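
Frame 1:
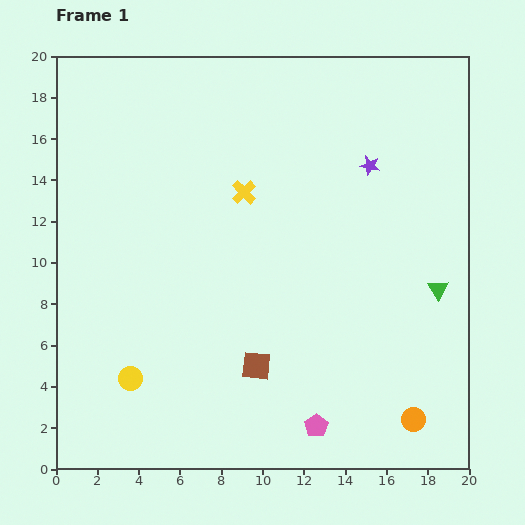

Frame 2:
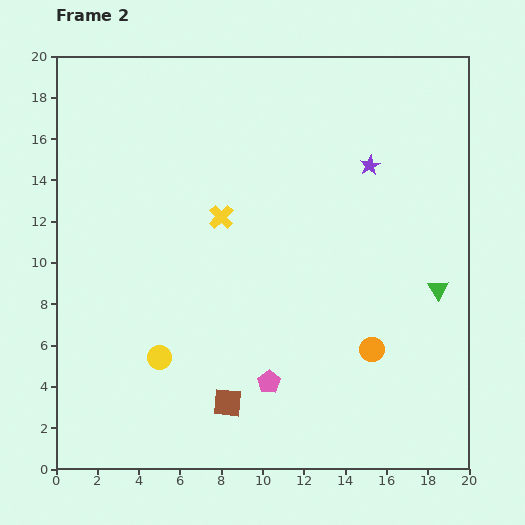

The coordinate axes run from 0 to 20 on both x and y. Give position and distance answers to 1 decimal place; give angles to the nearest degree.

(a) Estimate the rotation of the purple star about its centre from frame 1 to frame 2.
31° clockwise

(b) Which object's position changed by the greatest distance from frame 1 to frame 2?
the orange circle

(moved 3.9; next 3.1)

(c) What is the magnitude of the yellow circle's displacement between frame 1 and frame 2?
1.7

The yellow circle moved from (3.6, 4.4) to (5.0, 5.4), a distance of √(1.4² + 1.0²) ≈ 1.7.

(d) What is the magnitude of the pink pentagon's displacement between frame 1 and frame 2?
3.1

The pink pentagon moved from (12.6, 2.1) to (10.3, 4.2), a distance of √(2.3² + 2.1²) ≈ 3.1.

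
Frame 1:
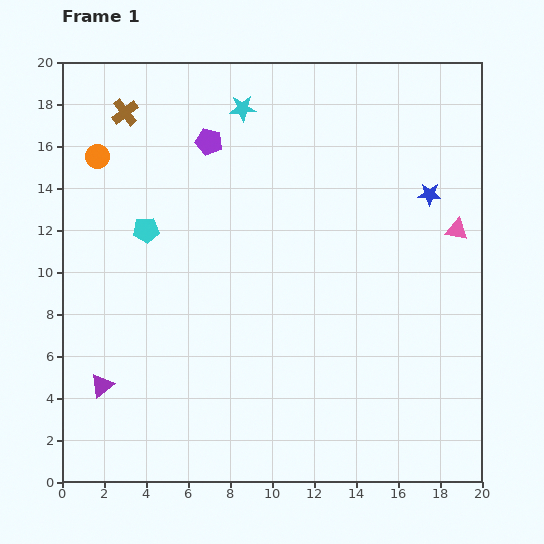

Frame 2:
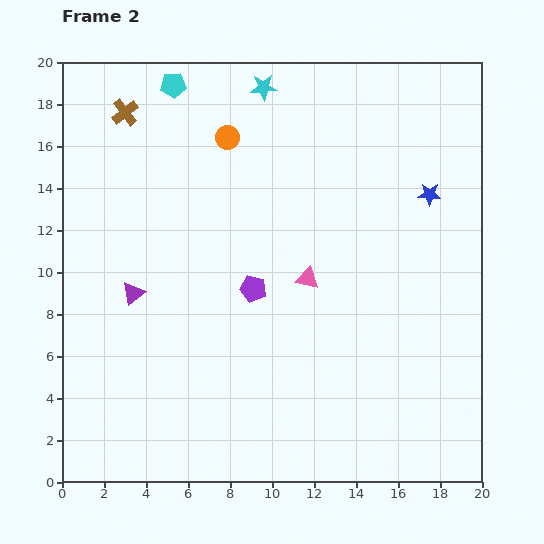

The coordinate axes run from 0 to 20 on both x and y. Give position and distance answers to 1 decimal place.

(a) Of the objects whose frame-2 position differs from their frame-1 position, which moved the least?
the cyan star

(moved 1.4)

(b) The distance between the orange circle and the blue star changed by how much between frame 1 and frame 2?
-5.9

Distance in frame 1: 15.9. Distance in frame 2: 10.0.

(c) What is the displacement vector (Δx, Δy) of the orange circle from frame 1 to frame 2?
(6.2, 0.9)

The orange circle was at (1.7, 15.5) in frame 1 and (7.9, 16.4) in frame 2.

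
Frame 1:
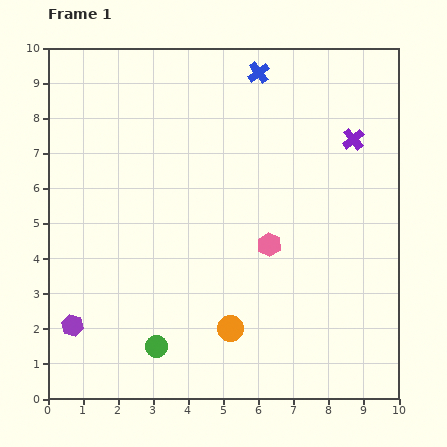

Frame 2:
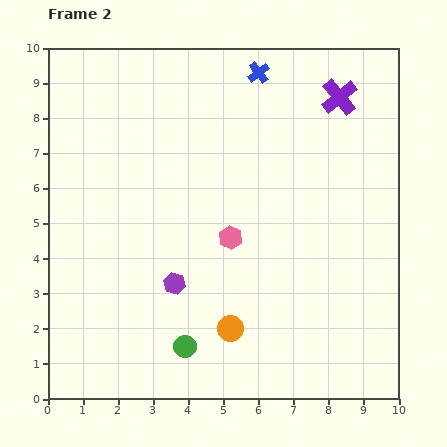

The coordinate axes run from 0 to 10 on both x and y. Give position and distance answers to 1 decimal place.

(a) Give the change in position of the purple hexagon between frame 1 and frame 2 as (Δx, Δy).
(2.9, 1.2)

The purple hexagon was at (0.7, 2.1) in frame 1 and (3.6, 3.3) in frame 2.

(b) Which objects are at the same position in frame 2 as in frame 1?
the orange circle, the blue cross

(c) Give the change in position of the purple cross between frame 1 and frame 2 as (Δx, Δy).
(-0.4, 1.2)

The purple cross was at (8.7, 7.4) in frame 1 and (8.3, 8.6) in frame 2.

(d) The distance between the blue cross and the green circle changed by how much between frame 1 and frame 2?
-0.2

Distance in frame 1: 8.3. Distance in frame 2: 8.1.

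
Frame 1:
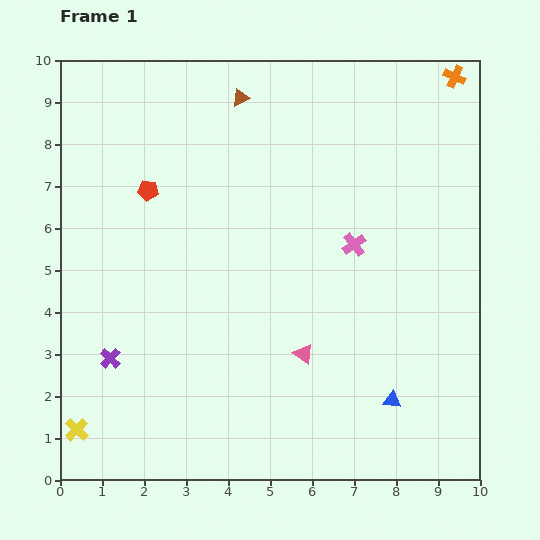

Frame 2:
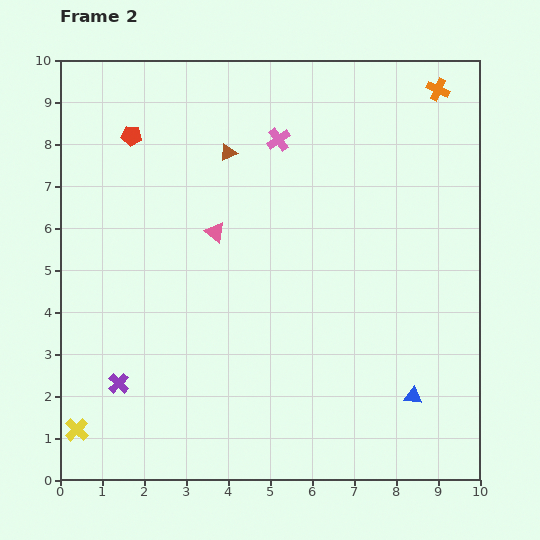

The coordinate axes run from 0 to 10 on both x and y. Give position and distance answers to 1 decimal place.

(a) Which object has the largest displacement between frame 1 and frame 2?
the pink triangle

(moved 3.6; next 3.1)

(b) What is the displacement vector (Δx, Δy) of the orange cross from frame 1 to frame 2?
(-0.4, -0.3)

The orange cross was at (9.4, 9.6) in frame 1 and (9.0, 9.3) in frame 2.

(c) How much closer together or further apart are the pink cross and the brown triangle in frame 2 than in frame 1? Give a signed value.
-3.2

Distance in frame 1: 4.4. Distance in frame 2: 1.2.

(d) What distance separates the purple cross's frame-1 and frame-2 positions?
0.6

The purple cross moved from (1.2, 2.9) to (1.4, 2.3), a distance of √(0.2² + 0.6²) ≈ 0.6.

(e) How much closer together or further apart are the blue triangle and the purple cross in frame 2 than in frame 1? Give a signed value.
+0.2

Distance in frame 1: 6.8. Distance in frame 2: 7.0.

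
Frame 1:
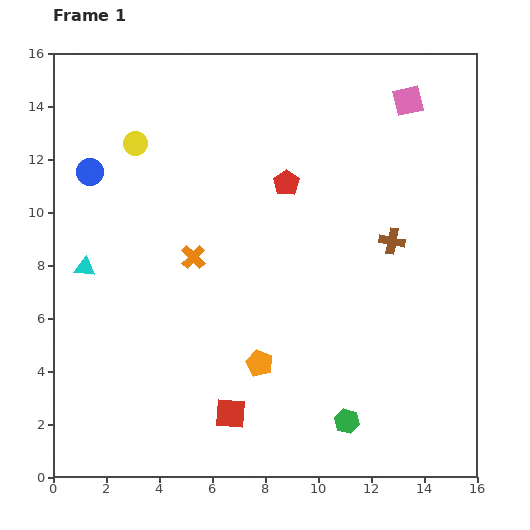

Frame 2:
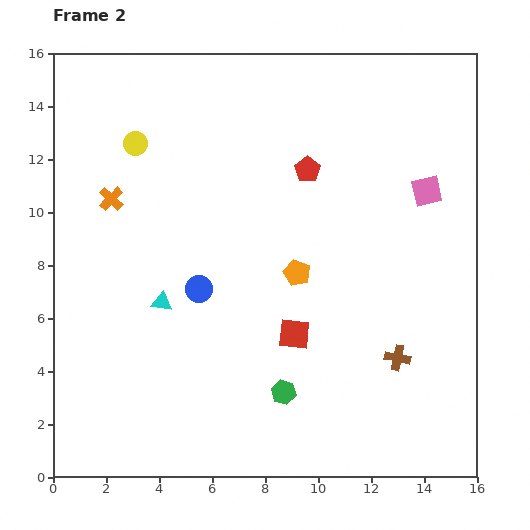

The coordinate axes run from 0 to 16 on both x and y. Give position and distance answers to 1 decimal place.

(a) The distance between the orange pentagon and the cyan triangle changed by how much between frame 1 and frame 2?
-2.3

Distance in frame 1: 7.5. Distance in frame 2: 5.2.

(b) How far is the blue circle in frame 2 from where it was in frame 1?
6.0

The blue circle moved from (1.4, 11.5) to (5.5, 7.1), a distance of √(4.1² + 4.4²) ≈ 6.0.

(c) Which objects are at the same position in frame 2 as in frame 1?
the yellow circle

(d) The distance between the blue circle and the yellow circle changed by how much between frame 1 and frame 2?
+4.0

Distance in frame 1: 2.0. Distance in frame 2: 6.0.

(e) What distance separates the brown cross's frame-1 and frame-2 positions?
4.4

The brown cross moved from (12.8, 8.9) to (13.0, 4.5), a distance of √(0.2² + 4.4²) ≈ 4.4.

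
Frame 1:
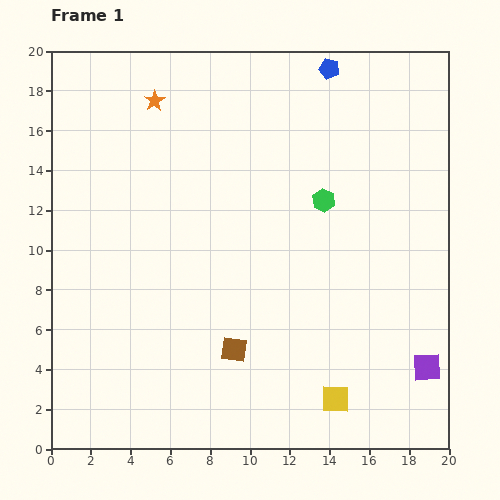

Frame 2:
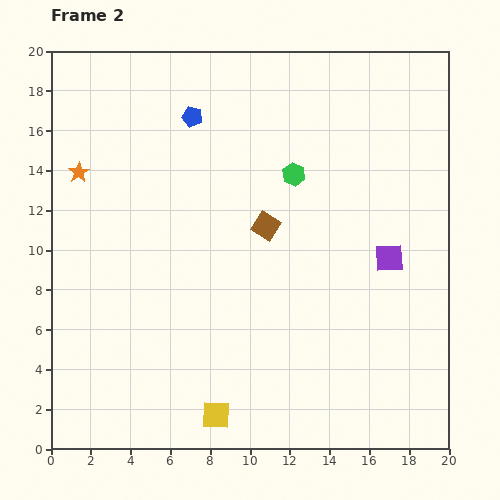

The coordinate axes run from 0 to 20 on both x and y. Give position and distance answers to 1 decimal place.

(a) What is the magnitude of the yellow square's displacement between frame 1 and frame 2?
6.1

The yellow square moved from (14.3, 2.5) to (8.3, 1.7), a distance of √(6.0² + 0.8²) ≈ 6.1.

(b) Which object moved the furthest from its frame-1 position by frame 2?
the blue pentagon

(moved 7.3; next 6.4)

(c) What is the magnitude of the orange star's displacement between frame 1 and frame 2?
5.2

The orange star moved from (5.2, 17.5) to (1.4, 13.9), a distance of √(3.8² + 3.6²) ≈ 5.2.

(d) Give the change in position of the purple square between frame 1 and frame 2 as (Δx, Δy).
(-1.9, 5.5)

The purple square was at (18.9, 4.1) in frame 1 and (17.0, 9.6) in frame 2.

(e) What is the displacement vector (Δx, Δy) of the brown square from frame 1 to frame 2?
(1.6, 6.2)

The brown square was at (9.2, 5.0) in frame 1 and (10.8, 11.2) in frame 2.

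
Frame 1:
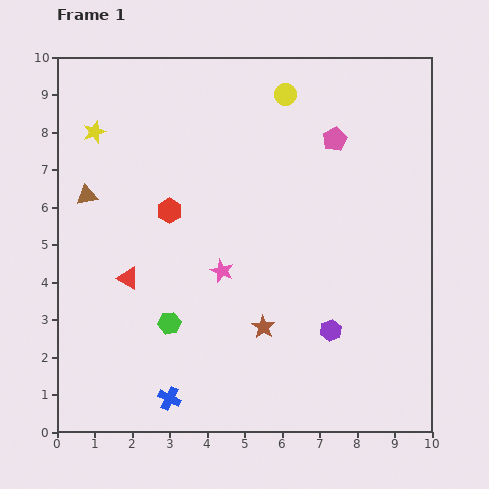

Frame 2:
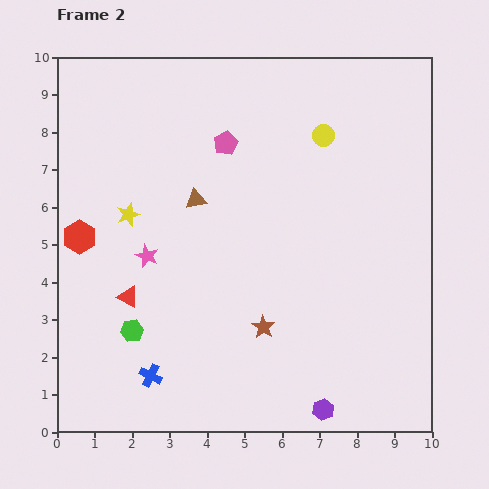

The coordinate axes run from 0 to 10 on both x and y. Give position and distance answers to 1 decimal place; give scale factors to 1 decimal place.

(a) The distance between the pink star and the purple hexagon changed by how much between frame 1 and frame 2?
+2.9

Distance in frame 1: 3.3. Distance in frame 2: 6.2.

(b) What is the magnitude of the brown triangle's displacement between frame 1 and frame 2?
2.9

The brown triangle moved from (0.8, 6.3) to (3.7, 6.2), a distance of √(2.9² + 0.1²) ≈ 2.9.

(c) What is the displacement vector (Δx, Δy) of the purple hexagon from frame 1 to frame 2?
(-0.2, -2.1)

The purple hexagon was at (7.3, 2.7) in frame 1 and (7.1, 0.6) in frame 2.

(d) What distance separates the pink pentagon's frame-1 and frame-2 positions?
2.9

The pink pentagon moved from (7.4, 7.8) to (4.5, 7.7), a distance of √(2.9² + 0.1²) ≈ 2.9.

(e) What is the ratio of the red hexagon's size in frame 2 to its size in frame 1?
1.3×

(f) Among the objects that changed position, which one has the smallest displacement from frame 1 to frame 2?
the red triangle

(moved 0.5)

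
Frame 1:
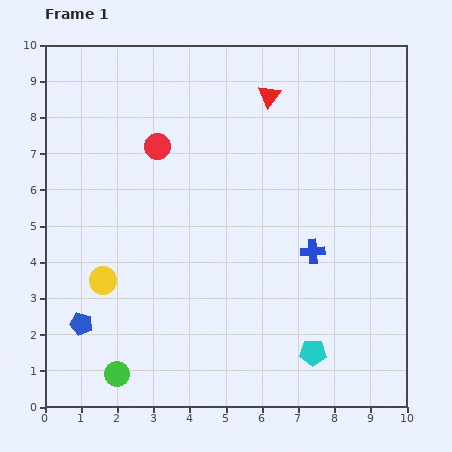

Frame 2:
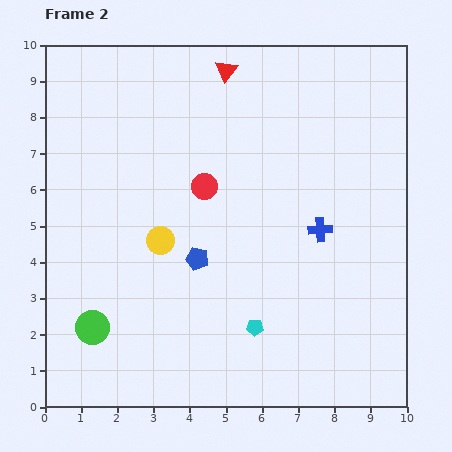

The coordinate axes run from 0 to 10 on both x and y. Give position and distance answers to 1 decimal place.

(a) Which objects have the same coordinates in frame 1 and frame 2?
none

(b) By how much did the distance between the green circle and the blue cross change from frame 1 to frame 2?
+0.5

Distance in frame 1: 6.4. Distance in frame 2: 6.9.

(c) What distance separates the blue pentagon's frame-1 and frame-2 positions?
3.7

The blue pentagon moved from (1.0, 2.3) to (4.2, 4.1), a distance of √(3.2² + 1.8²) ≈ 3.7.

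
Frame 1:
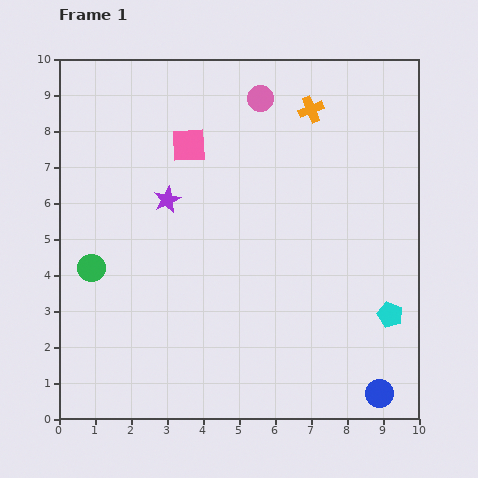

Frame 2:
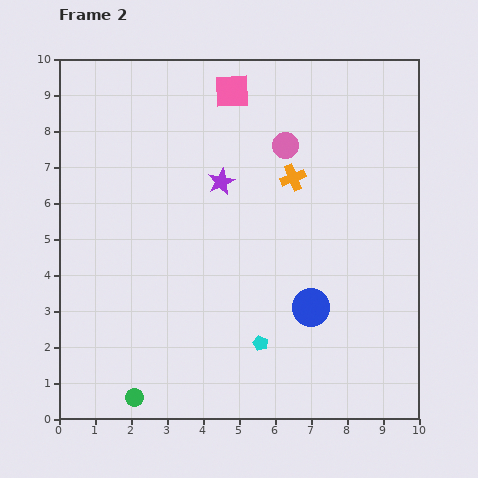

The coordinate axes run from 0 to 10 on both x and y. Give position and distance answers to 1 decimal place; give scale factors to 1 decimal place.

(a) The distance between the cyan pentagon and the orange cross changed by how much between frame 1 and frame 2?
-1.4

Distance in frame 1: 6.1. Distance in frame 2: 4.7.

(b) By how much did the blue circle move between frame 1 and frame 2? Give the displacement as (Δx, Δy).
(-1.9, 2.4)

The blue circle was at (8.9, 0.7) in frame 1 and (7.0, 3.1) in frame 2.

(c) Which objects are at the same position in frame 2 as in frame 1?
none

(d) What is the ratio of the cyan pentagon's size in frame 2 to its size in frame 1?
0.6×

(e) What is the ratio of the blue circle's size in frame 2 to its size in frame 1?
1.4×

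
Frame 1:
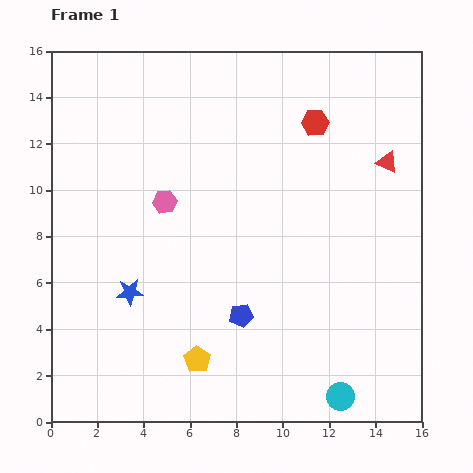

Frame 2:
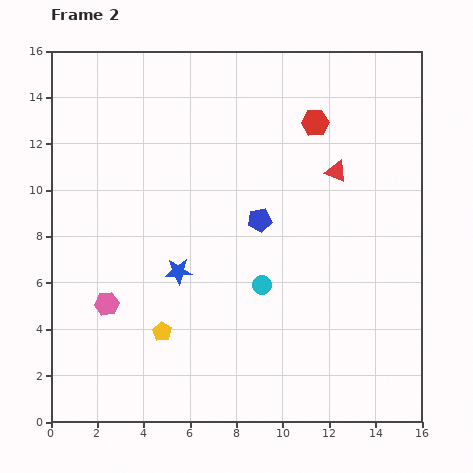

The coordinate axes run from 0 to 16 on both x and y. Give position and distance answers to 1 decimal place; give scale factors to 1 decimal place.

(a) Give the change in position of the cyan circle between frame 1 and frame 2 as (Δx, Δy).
(-3.4, 4.8)

The cyan circle was at (12.5, 1.1) in frame 1 and (9.1, 5.9) in frame 2.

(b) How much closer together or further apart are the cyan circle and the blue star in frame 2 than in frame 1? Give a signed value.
-6.6

Distance in frame 1: 10.2. Distance in frame 2: 3.6.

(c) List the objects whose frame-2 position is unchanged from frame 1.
the red hexagon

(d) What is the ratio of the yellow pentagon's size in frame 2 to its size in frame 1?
0.7×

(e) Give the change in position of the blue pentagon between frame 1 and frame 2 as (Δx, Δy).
(0.8, 4.1)

The blue pentagon was at (8.2, 4.6) in frame 1 and (9.0, 8.7) in frame 2.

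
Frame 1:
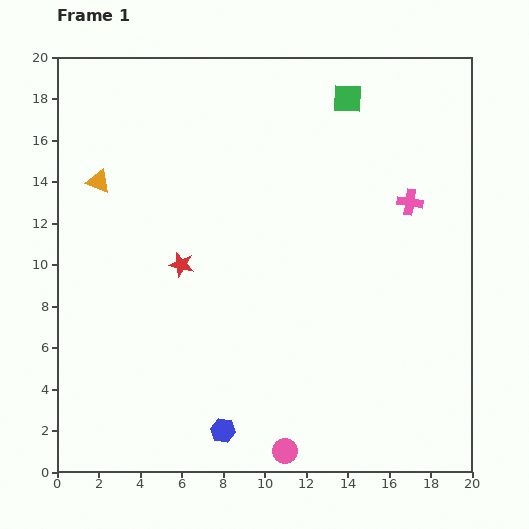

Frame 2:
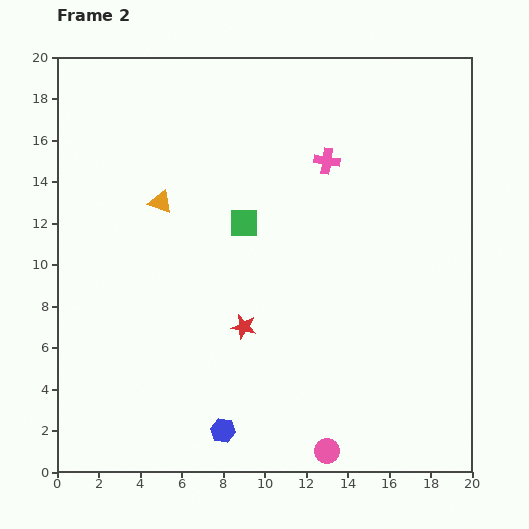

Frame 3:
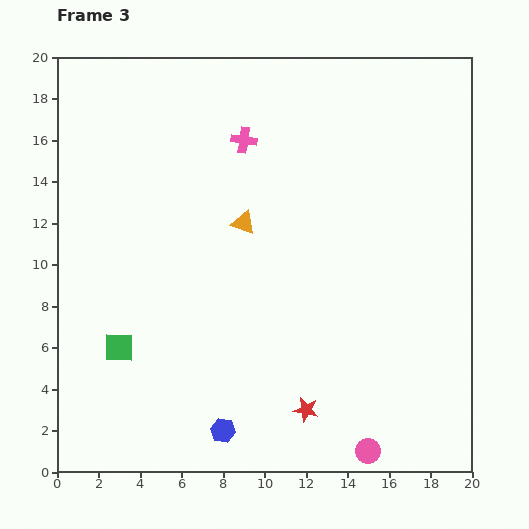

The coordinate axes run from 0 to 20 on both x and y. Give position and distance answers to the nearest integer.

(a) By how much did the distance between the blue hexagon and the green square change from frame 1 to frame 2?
-7

Distance in frame 1: 17. Distance in frame 2: 10.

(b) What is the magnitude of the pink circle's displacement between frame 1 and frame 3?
4

The pink circle moved from (11, 1) to (15, 1), a distance of √(4² + 0²) ≈ 4.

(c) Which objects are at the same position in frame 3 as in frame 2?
the blue hexagon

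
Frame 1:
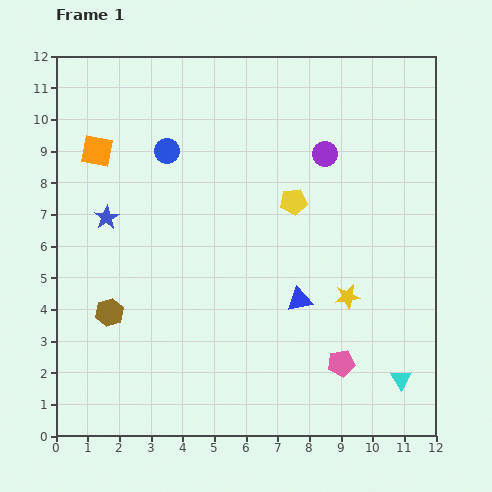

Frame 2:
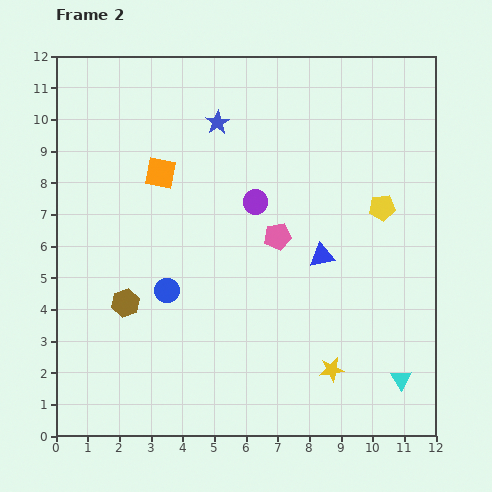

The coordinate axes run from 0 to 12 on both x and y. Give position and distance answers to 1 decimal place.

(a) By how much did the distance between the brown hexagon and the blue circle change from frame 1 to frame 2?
-4.0

Distance in frame 1: 5.4. Distance in frame 2: 1.4.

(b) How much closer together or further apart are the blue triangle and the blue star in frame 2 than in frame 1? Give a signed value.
-1.3

Distance in frame 1: 6.6. Distance in frame 2: 5.3.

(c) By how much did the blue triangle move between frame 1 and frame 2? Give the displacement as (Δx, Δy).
(0.7, 1.4)

The blue triangle was at (7.7, 4.3) in frame 1 and (8.4, 5.7) in frame 2.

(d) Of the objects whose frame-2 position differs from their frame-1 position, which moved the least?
the brown hexagon

(moved 0.6)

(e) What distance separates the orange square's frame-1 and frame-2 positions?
2.1

The orange square moved from (1.3, 9.0) to (3.3, 8.3), a distance of √(2.0² + 0.7²) ≈ 2.1.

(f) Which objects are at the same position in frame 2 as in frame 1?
the cyan triangle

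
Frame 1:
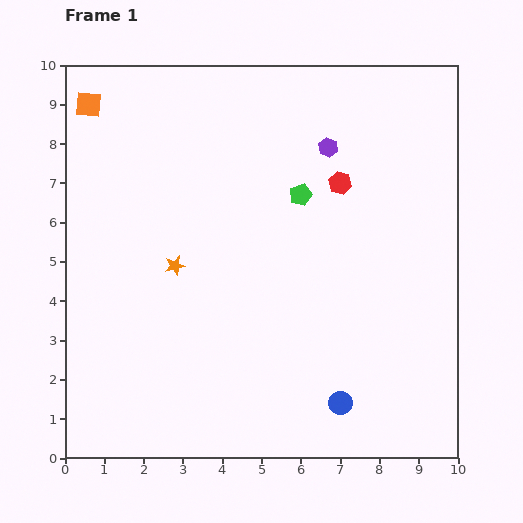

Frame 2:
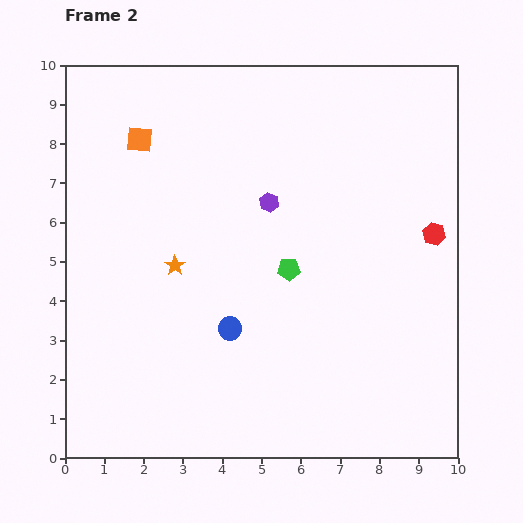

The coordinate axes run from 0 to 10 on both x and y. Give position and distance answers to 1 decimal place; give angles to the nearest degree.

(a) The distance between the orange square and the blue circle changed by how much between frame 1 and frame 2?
-4.6

Distance in frame 1: 9.9. Distance in frame 2: 5.3.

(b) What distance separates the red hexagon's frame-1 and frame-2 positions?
2.7

The red hexagon moved from (7.0, 7.0) to (9.4, 5.7), a distance of √(2.4² + 1.3²) ≈ 2.7.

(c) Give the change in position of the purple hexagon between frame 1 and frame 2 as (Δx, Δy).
(-1.5, -1.4)

The purple hexagon was at (6.7, 7.9) in frame 1 and (5.2, 6.5) in frame 2.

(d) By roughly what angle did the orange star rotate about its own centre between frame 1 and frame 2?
22° counter-clockwise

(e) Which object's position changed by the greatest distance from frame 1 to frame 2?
the blue circle

(moved 3.4; next 2.7)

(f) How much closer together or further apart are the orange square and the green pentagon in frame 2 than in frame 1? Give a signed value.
-0.9

Distance in frame 1: 5.9. Distance in frame 2: 5.0.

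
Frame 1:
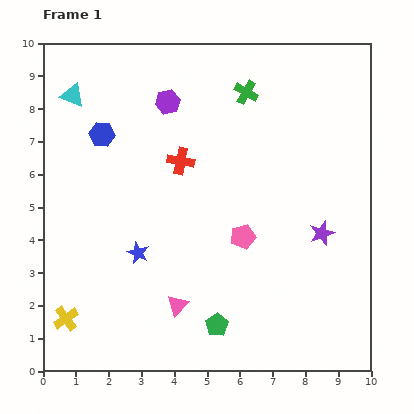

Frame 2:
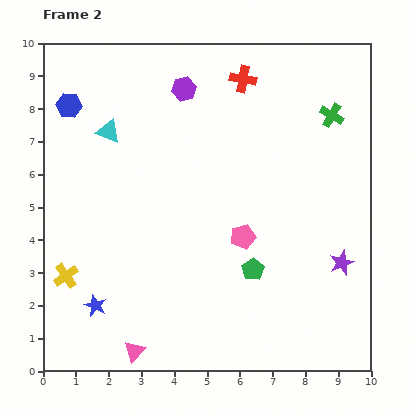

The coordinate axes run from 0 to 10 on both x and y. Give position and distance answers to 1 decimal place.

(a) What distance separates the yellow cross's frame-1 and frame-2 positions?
1.3

The yellow cross moved from (0.7, 1.6) to (0.7, 2.9), a distance of √(0.0² + 1.3²) ≈ 1.3.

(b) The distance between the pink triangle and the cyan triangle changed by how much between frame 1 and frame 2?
-0.5

Distance in frame 1: 7.2. Distance in frame 2: 6.7.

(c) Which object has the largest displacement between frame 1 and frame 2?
the red cross

(moved 3.1; next 2.7)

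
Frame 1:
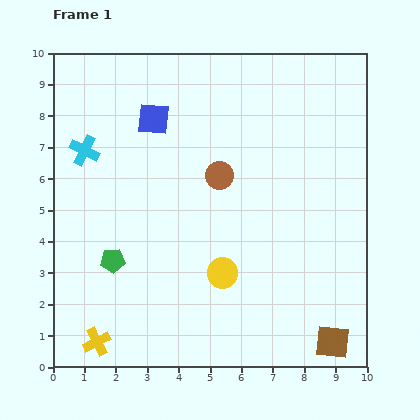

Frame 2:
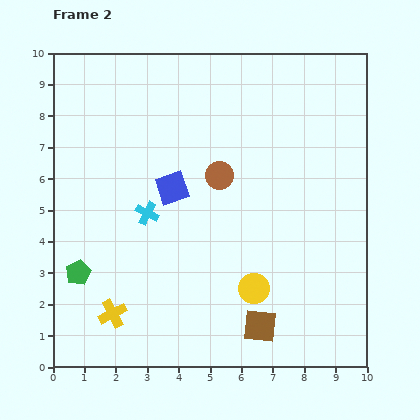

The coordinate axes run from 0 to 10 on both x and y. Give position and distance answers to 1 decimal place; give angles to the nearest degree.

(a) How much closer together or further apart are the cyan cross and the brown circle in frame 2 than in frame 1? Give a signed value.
-1.8

Distance in frame 1: 4.4. Distance in frame 2: 2.6.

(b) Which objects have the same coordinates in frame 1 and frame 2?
the brown circle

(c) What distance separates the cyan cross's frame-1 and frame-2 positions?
2.8

The cyan cross moved from (1.0, 6.9) to (3.0, 4.9), a distance of √(2.0² + 2.0²) ≈ 2.8.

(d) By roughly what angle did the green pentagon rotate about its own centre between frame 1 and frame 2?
23° counter-clockwise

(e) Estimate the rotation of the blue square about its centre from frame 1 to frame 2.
23° counter-clockwise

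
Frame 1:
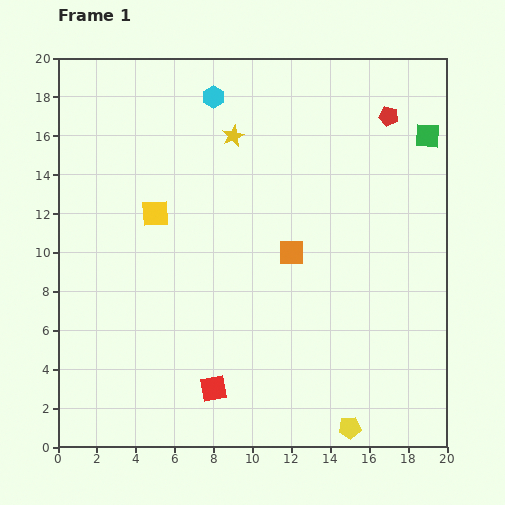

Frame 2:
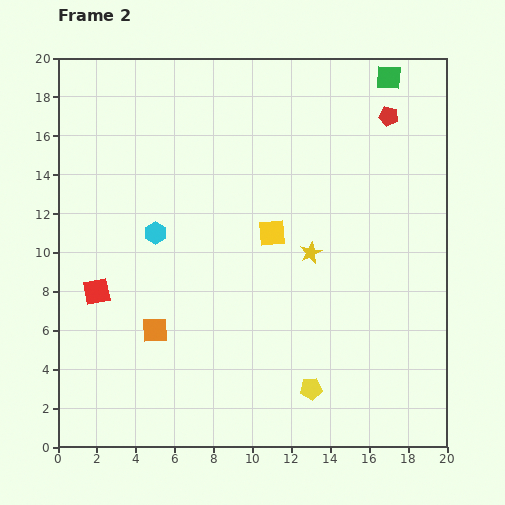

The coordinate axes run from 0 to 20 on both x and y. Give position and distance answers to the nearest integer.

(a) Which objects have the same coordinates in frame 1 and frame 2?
the red pentagon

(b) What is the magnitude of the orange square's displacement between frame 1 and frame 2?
8

The orange square moved from (12, 10) to (5, 6), a distance of √(7² + 4²) ≈ 8.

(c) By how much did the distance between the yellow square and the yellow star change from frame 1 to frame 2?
-4

Distance in frame 1: 6. Distance in frame 2: 2.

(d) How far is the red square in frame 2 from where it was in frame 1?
8

The red square moved from (8, 3) to (2, 8), a distance of √(6² + 5²) ≈ 8.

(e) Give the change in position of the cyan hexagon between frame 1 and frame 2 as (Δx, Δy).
(-3, -7)

The cyan hexagon was at (8, 18) in frame 1 and (5, 11) in frame 2.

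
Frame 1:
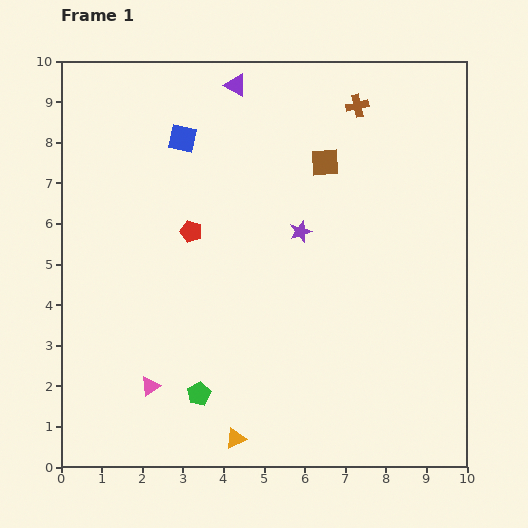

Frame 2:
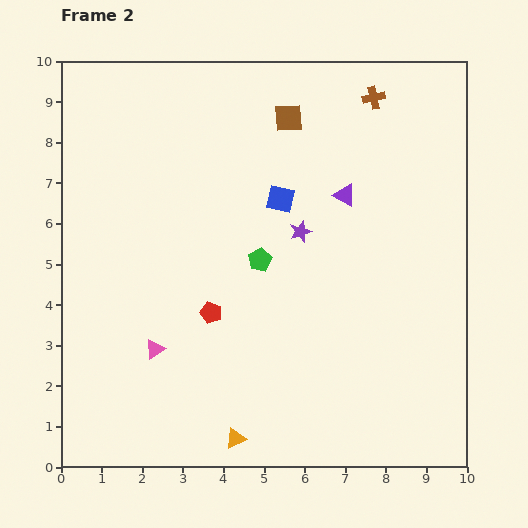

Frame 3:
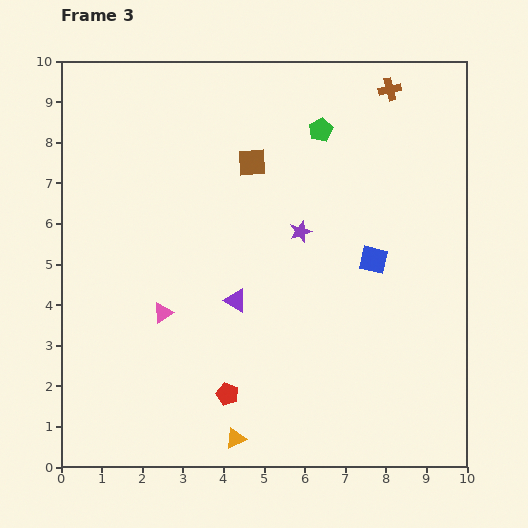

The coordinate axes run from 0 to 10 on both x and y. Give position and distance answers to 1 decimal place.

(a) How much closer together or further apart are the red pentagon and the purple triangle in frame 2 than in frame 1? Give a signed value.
+0.6

Distance in frame 1: 3.8. Distance in frame 2: 4.4.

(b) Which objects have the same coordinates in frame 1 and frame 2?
the orange triangle, the purple star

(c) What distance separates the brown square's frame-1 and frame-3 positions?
1.8

The brown square moved from (6.5, 7.5) to (4.7, 7.5), a distance of √(1.8² + 0.0²) ≈ 1.8.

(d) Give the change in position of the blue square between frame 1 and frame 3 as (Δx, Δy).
(4.7, -3.0)

The blue square was at (3.0, 8.1) in frame 1 and (7.7, 5.1) in frame 3.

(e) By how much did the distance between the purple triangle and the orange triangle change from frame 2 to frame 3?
-3.2

Distance in frame 2: 6.6. Distance in frame 3: 3.4.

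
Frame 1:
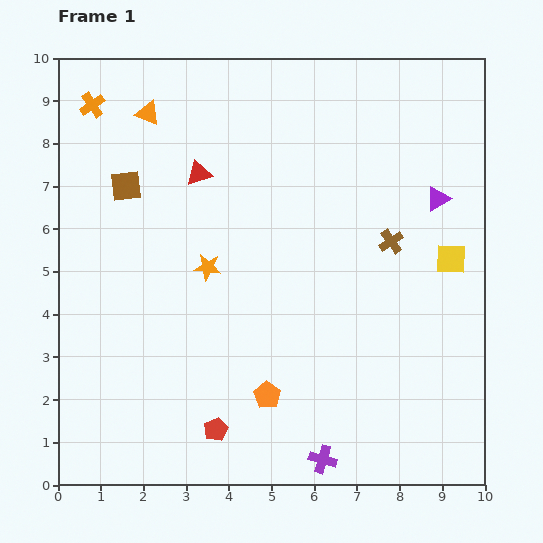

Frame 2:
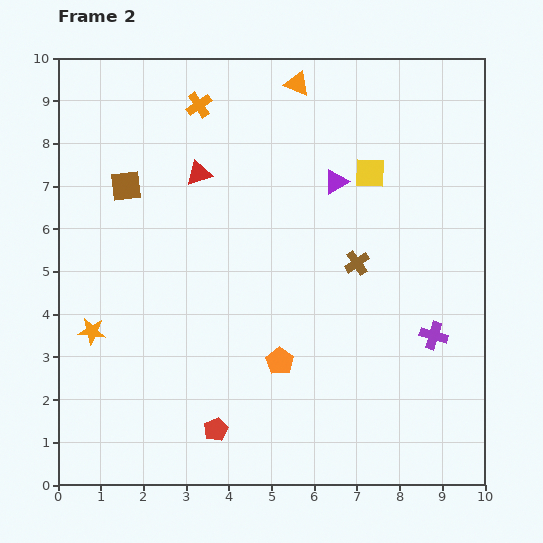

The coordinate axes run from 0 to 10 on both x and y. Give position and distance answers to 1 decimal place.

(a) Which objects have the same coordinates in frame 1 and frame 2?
the red pentagon, the brown square, the red triangle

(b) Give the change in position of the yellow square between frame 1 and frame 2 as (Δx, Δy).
(-1.9, 2.0)

The yellow square was at (9.2, 5.3) in frame 1 and (7.3, 7.3) in frame 2.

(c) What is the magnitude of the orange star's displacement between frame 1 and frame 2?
3.1

The orange star moved from (3.5, 5.1) to (0.8, 3.6), a distance of √(2.7² + 1.5²) ≈ 3.1.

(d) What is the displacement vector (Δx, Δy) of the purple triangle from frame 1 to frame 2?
(-2.4, 0.4)

The purple triangle was at (8.9, 6.7) in frame 1 and (6.5, 7.1) in frame 2.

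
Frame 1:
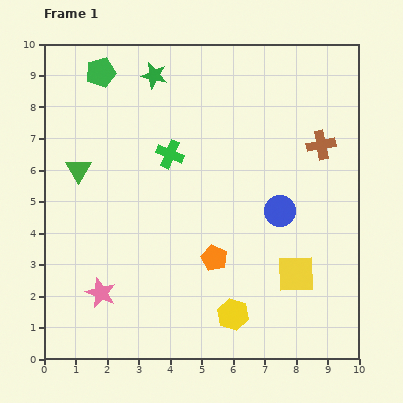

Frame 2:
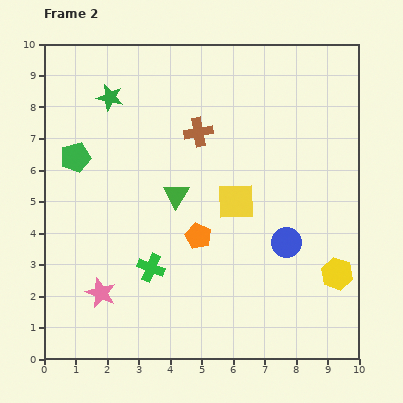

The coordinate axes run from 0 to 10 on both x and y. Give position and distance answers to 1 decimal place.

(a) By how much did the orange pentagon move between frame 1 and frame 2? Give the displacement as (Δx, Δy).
(-0.5, 0.7)

The orange pentagon was at (5.4, 3.2) in frame 1 and (4.9, 3.9) in frame 2.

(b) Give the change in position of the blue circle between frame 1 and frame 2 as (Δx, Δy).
(0.2, -1.0)

The blue circle was at (7.5, 4.7) in frame 1 and (7.7, 3.7) in frame 2.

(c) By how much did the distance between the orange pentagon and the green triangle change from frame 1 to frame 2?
-3.6

Distance in frame 1: 5.1. Distance in frame 2: 1.5.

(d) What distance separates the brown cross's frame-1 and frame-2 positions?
3.9

The brown cross moved from (8.8, 6.8) to (4.9, 7.2), a distance of √(3.9² + 0.4²) ≈ 3.9.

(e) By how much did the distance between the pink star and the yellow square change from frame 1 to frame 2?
-1.0

Distance in frame 1: 6.2. Distance in frame 2: 5.2.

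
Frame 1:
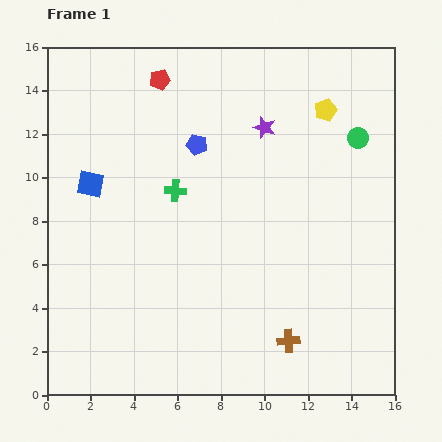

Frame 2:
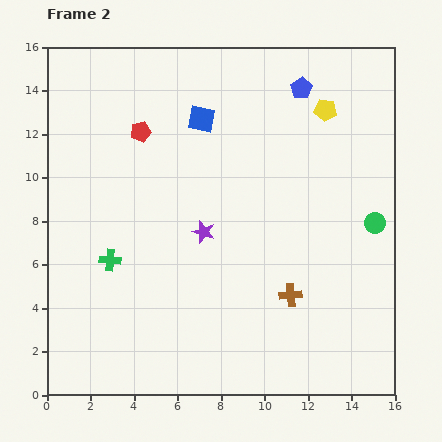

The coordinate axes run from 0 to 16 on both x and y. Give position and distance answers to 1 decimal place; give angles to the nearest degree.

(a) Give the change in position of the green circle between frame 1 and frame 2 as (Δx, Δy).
(0.8, -3.9)

The green circle was at (14.3, 11.8) in frame 1 and (15.1, 7.9) in frame 2.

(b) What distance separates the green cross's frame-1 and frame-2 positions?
4.4

The green cross moved from (5.9, 9.4) to (2.9, 6.2), a distance of √(3.0² + 3.2²) ≈ 4.4.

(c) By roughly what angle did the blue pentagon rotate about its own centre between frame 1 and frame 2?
25° clockwise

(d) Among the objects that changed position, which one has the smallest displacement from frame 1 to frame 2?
the brown cross

(moved 2.1)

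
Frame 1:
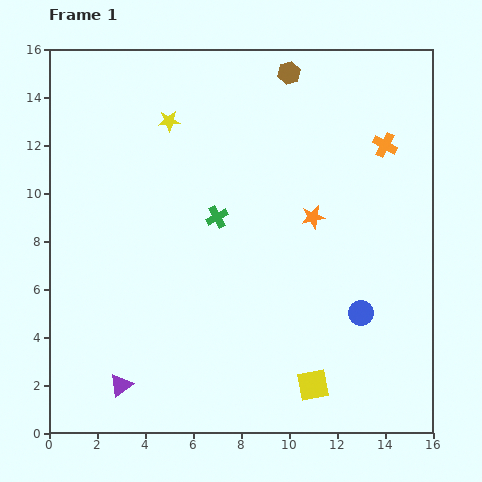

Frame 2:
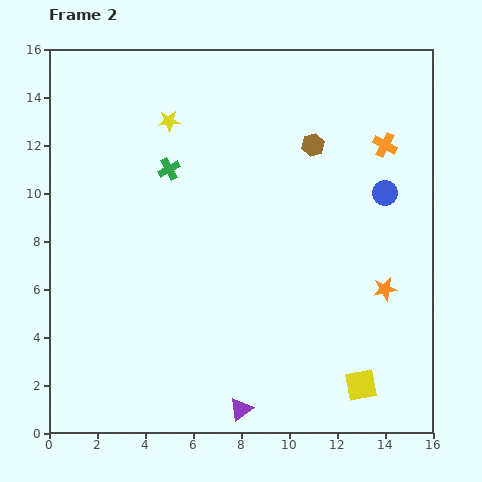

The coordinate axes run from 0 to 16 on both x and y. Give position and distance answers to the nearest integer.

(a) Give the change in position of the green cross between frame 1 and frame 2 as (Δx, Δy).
(-2, 2)

The green cross was at (7, 9) in frame 1 and (5, 11) in frame 2.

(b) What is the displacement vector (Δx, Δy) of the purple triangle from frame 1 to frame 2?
(5, -1)

The purple triangle was at (3, 2) in frame 1 and (8, 1) in frame 2.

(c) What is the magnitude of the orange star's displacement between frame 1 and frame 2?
4

The orange star moved from (11, 9) to (14, 6), a distance of √(3² + 3²) ≈ 4.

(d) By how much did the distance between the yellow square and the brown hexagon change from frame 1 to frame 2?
-3

Distance in frame 1: 13. Distance in frame 2: 10.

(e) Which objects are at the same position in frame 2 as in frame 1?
the yellow star, the orange cross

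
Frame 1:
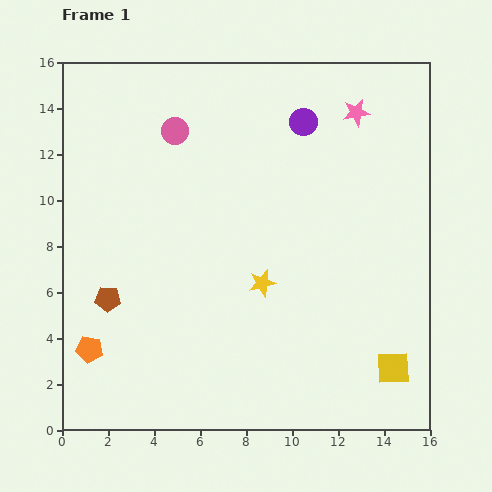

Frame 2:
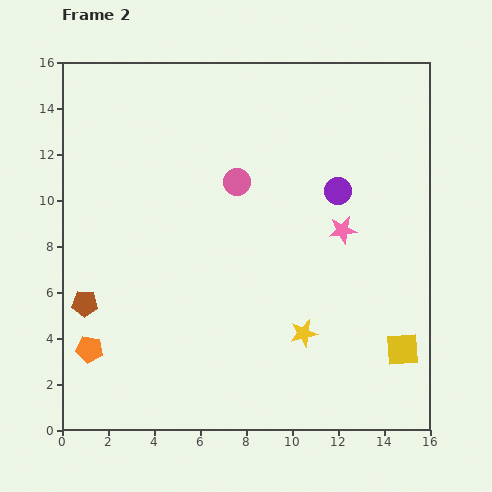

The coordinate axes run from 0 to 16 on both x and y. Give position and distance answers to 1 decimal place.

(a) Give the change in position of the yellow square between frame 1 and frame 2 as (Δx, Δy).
(0.4, 0.8)

The yellow square was at (14.4, 2.7) in frame 1 and (14.8, 3.5) in frame 2.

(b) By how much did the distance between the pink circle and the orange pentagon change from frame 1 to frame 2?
-0.5

Distance in frame 1: 10.2. Distance in frame 2: 9.7.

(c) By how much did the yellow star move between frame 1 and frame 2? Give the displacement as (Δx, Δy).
(1.8, -2.2)

The yellow star was at (8.7, 6.4) in frame 1 and (10.5, 4.2) in frame 2.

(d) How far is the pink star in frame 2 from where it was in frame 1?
5.1

The pink star moved from (12.8, 13.8) to (12.2, 8.7), a distance of √(0.6² + 5.1²) ≈ 5.1.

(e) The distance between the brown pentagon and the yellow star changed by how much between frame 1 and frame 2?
+2.9

Distance in frame 1: 6.7. Distance in frame 2: 9.6.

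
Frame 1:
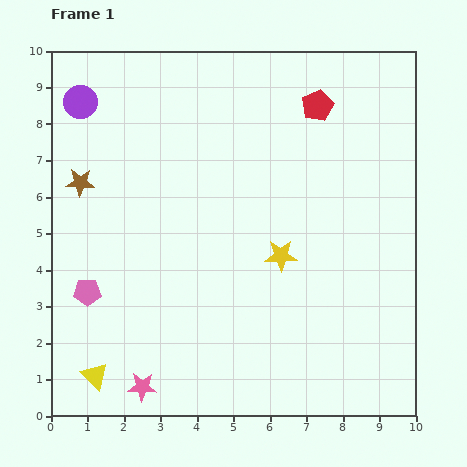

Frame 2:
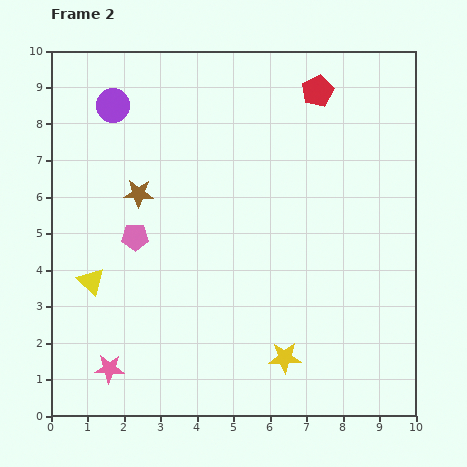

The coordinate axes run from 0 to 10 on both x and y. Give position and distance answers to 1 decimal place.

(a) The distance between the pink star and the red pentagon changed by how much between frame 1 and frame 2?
+0.4

Distance in frame 1: 9.1. Distance in frame 2: 9.5.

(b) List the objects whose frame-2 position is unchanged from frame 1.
none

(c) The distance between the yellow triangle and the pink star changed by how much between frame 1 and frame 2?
+1.2

Distance in frame 1: 1.3. Distance in frame 2: 2.5.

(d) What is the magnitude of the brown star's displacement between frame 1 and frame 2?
1.6

The brown star moved from (0.8, 6.4) to (2.4, 6.1), a distance of √(1.6² + 0.3²) ≈ 1.6.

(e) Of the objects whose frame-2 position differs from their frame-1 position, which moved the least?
the red pentagon

(moved 0.4)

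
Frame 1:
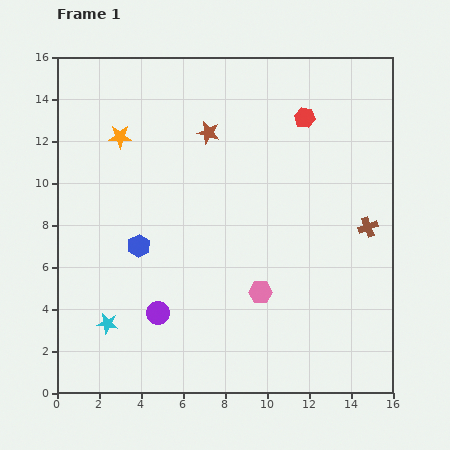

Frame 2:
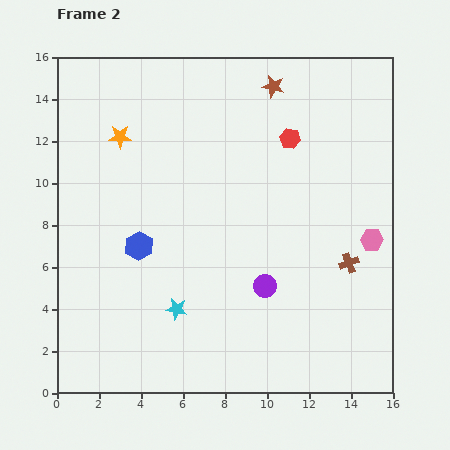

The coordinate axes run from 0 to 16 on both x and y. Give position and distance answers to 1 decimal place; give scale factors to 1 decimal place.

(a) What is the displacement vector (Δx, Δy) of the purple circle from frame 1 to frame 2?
(5.1, 1.3)

The purple circle was at (4.8, 3.8) in frame 1 and (9.9, 5.1) in frame 2.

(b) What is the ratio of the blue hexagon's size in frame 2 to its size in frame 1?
1.3×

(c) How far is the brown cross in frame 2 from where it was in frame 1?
1.9

The brown cross moved from (14.8, 7.9) to (13.9, 6.2), a distance of √(0.9² + 1.7²) ≈ 1.9.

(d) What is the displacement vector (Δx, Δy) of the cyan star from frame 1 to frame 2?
(3.3, 0.7)

The cyan star was at (2.4, 3.3) in frame 1 and (5.7, 4.0) in frame 2.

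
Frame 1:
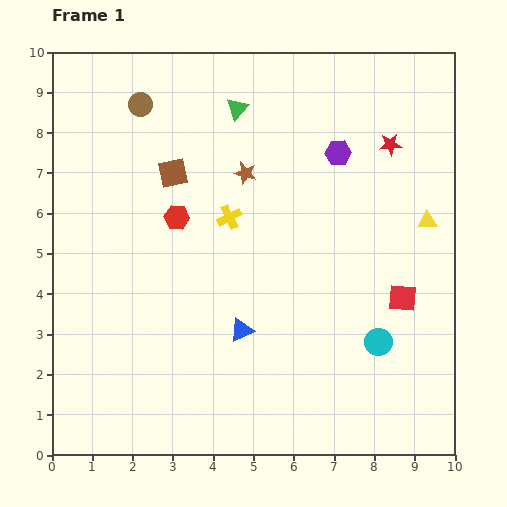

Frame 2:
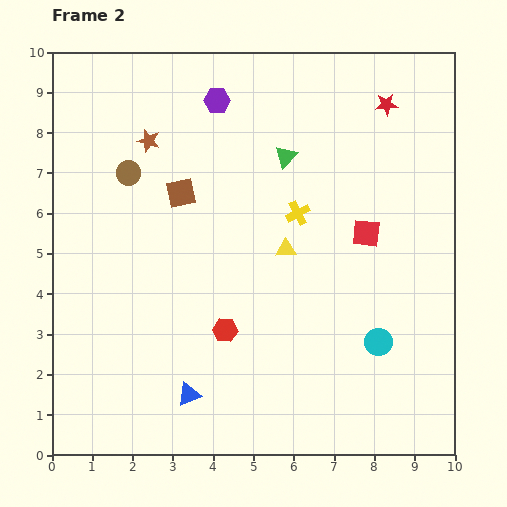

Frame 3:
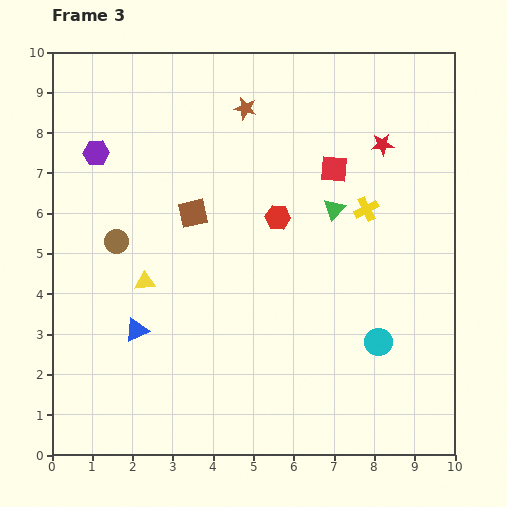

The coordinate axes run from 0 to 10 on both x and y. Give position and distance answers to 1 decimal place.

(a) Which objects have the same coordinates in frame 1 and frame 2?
the cyan circle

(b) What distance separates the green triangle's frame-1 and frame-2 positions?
1.7

The green triangle moved from (4.6, 8.6) to (5.8, 7.4), a distance of √(1.2² + 1.2²) ≈ 1.7.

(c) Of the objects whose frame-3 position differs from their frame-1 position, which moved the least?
the red star

(moved 0.2)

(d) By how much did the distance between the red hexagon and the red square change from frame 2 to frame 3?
-2.4

Distance in frame 2: 4.2. Distance in frame 3: 1.8.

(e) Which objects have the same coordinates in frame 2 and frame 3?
the cyan circle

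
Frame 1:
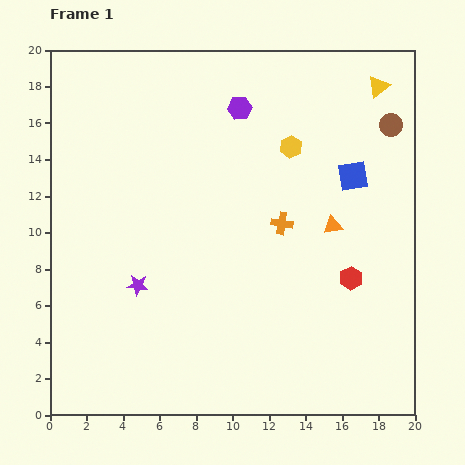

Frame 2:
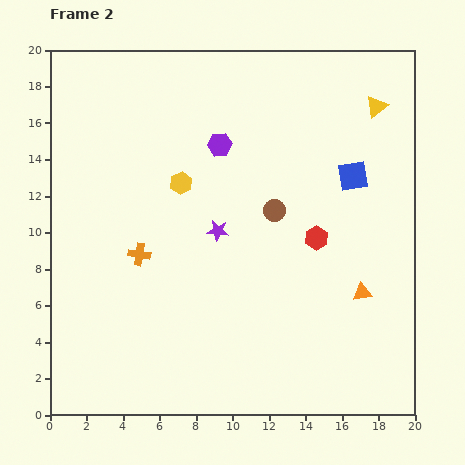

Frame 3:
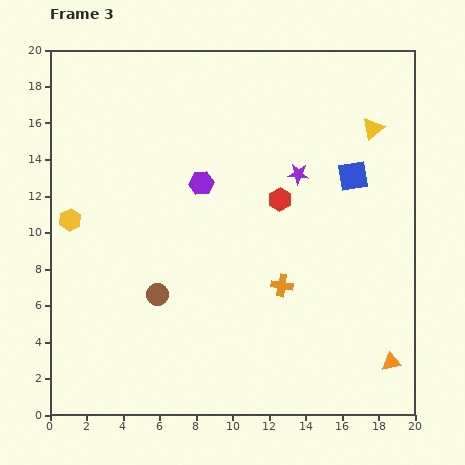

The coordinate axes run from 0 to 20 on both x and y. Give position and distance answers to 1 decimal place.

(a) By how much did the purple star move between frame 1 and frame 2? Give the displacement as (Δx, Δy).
(4.4, 3.0)

The purple star was at (4.8, 7.1) in frame 1 and (9.2, 10.1) in frame 2.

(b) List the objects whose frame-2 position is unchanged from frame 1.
the blue square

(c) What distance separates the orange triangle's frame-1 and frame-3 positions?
8.2

The orange triangle moved from (15.5, 10.4) to (18.7, 2.9), a distance of √(3.2² + 7.5²) ≈ 8.2.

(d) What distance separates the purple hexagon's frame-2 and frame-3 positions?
2.3

The purple hexagon moved from (9.3, 14.8) to (8.3, 12.7), a distance of √(1.0² + 2.1²) ≈ 2.3.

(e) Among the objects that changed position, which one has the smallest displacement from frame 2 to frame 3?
the yellow triangle

(moved 1.2)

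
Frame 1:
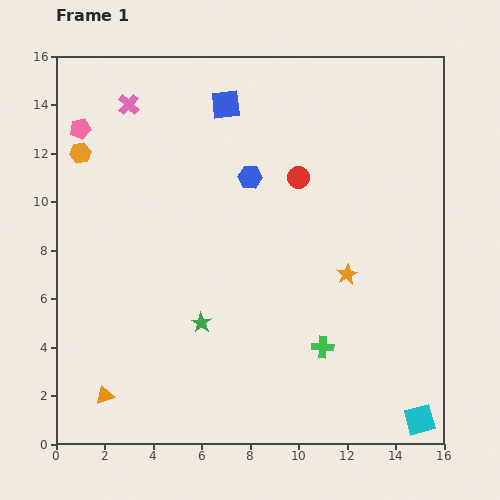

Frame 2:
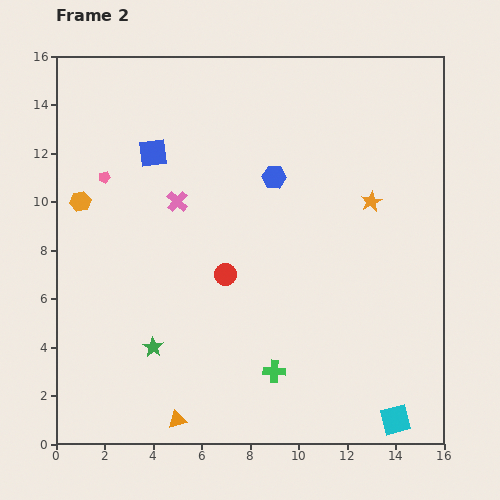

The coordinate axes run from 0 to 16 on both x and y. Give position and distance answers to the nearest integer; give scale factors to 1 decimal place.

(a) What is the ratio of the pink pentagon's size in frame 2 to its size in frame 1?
0.6×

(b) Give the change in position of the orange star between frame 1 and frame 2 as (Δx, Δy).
(1, 3)

The orange star was at (12, 7) in frame 1 and (13, 10) in frame 2.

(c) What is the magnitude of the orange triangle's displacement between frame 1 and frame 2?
3

The orange triangle moved from (2, 2) to (5, 1), a distance of √(3² + 1²) ≈ 3.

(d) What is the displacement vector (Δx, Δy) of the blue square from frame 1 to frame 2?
(-3, -2)

The blue square was at (7, 14) in frame 1 and (4, 12) in frame 2.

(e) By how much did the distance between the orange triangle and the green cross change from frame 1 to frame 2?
-5

Distance in frame 1: 9. Distance in frame 2: 4.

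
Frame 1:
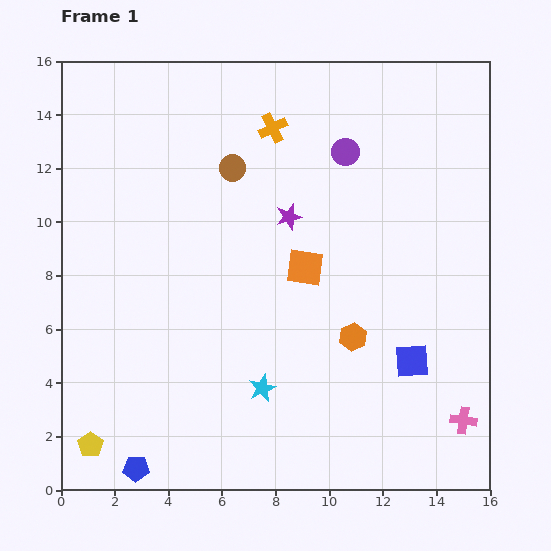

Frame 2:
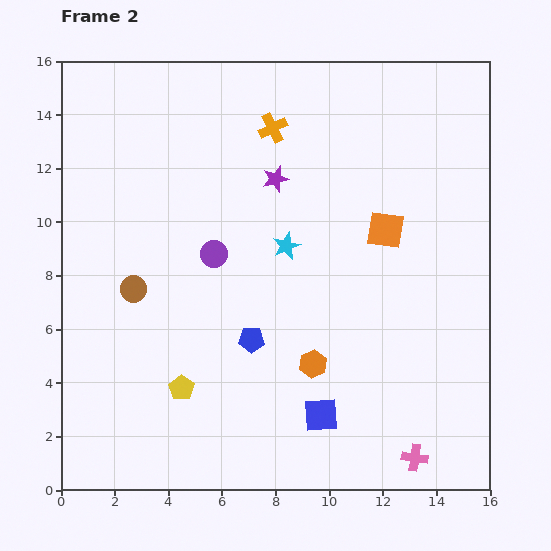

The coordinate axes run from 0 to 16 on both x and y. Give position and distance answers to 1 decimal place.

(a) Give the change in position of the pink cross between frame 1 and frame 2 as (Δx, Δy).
(-1.8, -1.4)

The pink cross was at (15.0, 2.6) in frame 1 and (13.2, 1.2) in frame 2.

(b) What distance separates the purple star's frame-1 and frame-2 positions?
1.5

The purple star moved from (8.5, 10.2) to (8.0, 11.6), a distance of √(0.5² + 1.4²) ≈ 1.5.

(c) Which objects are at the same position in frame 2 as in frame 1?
the orange cross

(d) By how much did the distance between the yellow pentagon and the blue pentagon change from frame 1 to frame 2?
+1.3

Distance in frame 1: 1.9. Distance in frame 2: 3.2.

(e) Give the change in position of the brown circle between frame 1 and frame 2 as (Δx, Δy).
(-3.7, -4.5)

The brown circle was at (6.4, 12.0) in frame 1 and (2.7, 7.5) in frame 2.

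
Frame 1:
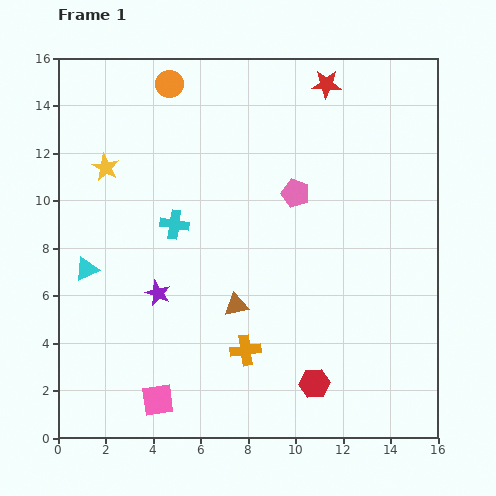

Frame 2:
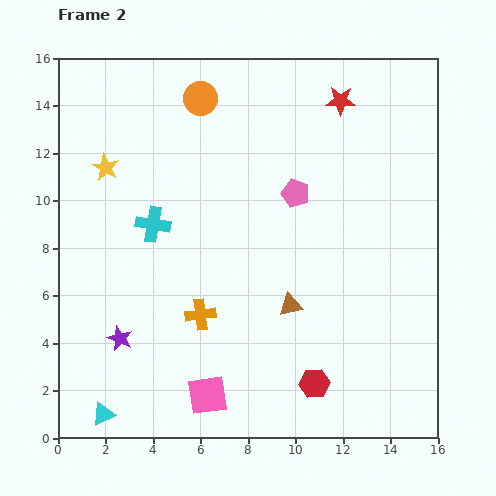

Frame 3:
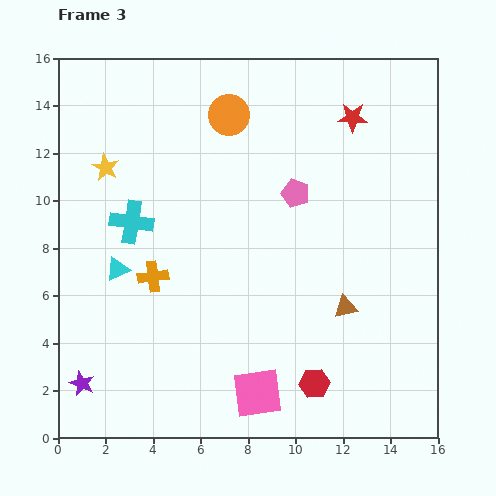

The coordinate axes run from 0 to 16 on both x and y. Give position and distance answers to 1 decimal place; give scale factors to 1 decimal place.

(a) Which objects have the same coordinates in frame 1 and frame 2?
the pink pentagon, the red hexagon, the yellow star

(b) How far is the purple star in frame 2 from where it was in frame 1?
2.5

The purple star moved from (4.2, 6.1) to (2.6, 4.2), a distance of √(1.6² + 1.9²) ≈ 2.5.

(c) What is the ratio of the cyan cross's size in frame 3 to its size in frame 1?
1.5×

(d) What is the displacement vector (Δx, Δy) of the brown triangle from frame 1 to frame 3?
(4.6, -0.1)

The brown triangle was at (7.5, 5.6) in frame 1 and (12.1, 5.5) in frame 3.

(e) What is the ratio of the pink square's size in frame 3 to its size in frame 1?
1.5×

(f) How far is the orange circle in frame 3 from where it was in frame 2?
1.4

The orange circle moved from (6.0, 14.3) to (7.2, 13.6), a distance of √(1.2² + 0.7²) ≈ 1.4.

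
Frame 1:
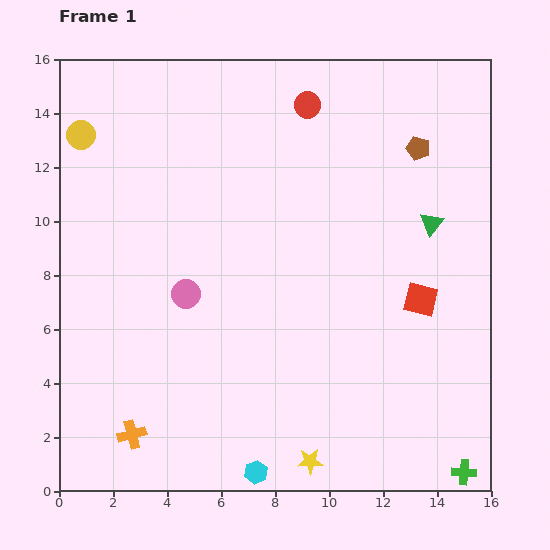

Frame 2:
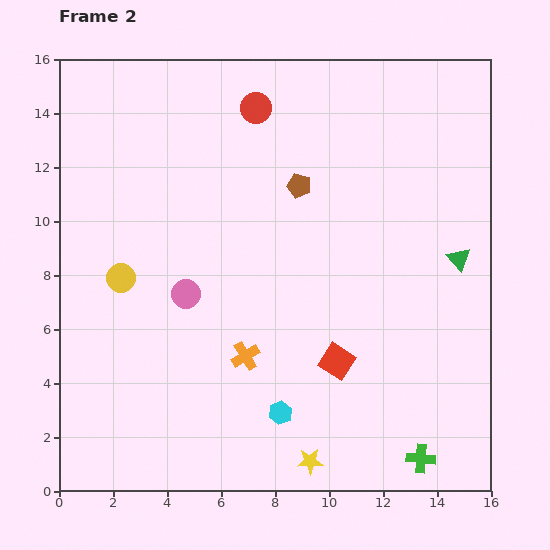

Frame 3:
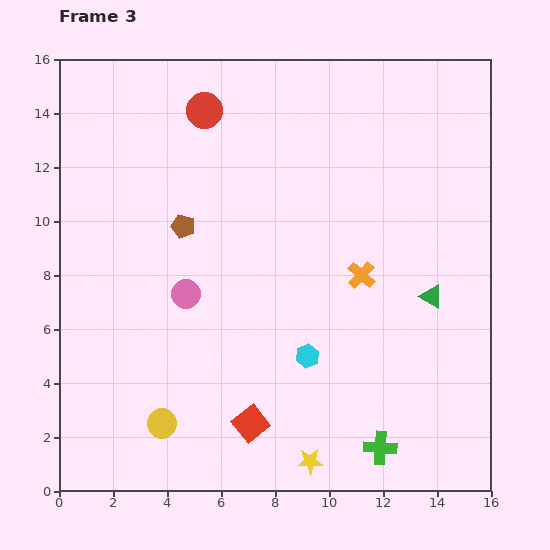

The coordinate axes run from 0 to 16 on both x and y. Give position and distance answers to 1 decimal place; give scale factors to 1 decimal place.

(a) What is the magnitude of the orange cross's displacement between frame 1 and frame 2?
5.1

The orange cross moved from (2.7, 2.1) to (6.9, 5.0), a distance of √(4.2² + 2.9²) ≈ 5.1.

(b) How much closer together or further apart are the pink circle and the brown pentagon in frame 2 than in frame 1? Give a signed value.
-4.4

Distance in frame 1: 10.2. Distance in frame 2: 5.8.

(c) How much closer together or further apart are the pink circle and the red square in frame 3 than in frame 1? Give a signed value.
-3.3

Distance in frame 1: 8.7. Distance in frame 3: 5.4.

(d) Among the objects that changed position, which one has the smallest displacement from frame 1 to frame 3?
the green triangle

(moved 2.7)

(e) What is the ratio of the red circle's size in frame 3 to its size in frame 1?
1.4×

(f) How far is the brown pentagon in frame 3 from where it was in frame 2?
4.6

The brown pentagon moved from (8.9, 11.3) to (4.6, 9.8), a distance of √(4.3² + 1.5²) ≈ 4.6.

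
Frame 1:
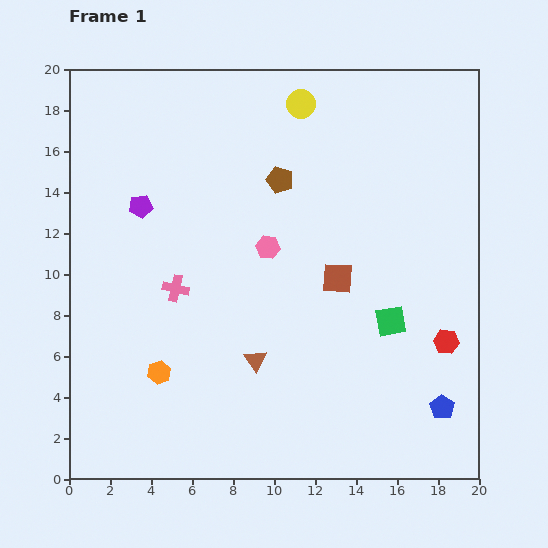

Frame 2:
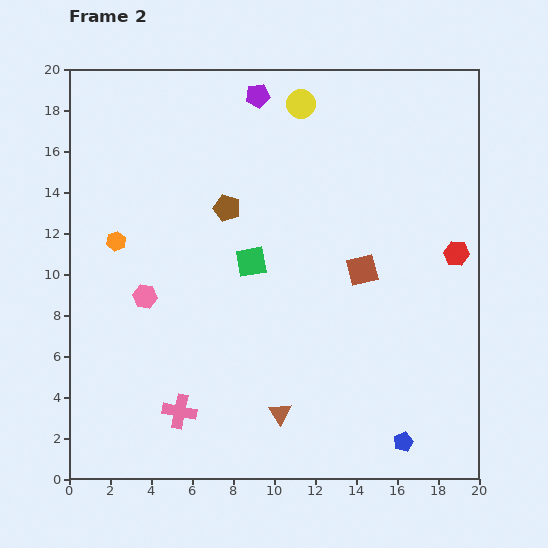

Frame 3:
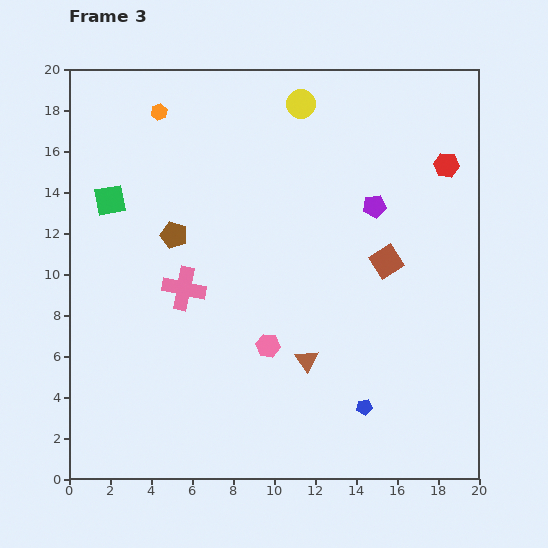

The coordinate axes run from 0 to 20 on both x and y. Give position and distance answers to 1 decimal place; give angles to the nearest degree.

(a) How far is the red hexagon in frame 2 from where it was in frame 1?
4.3

The red hexagon moved from (18.4, 6.7) to (18.9, 11.0), a distance of √(0.5² + 4.3²) ≈ 4.3.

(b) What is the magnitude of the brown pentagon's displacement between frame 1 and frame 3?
5.9

The brown pentagon moved from (10.3, 14.6) to (5.1, 11.9), a distance of √(5.2² + 2.7²) ≈ 5.9.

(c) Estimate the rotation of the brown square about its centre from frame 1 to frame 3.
36° counter-clockwise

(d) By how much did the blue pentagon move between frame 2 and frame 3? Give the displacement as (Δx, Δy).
(-1.9, 1.7)

The blue pentagon was at (16.3, 1.8) in frame 2 and (14.4, 3.5) in frame 3.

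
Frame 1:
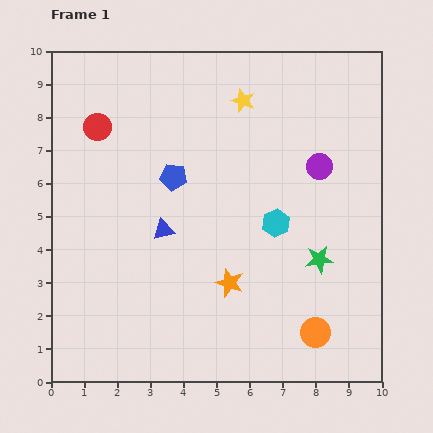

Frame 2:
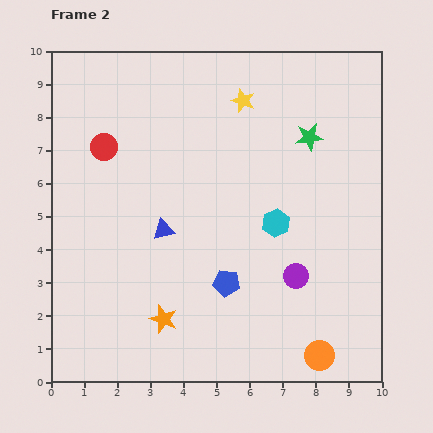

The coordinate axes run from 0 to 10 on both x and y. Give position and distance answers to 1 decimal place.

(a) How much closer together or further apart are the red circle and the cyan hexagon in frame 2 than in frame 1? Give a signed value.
-0.4

Distance in frame 1: 6.1. Distance in frame 2: 5.7.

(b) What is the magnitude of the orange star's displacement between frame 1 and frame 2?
2.3

The orange star moved from (5.4, 3.0) to (3.4, 1.9), a distance of √(2.0² + 1.1²) ≈ 2.3.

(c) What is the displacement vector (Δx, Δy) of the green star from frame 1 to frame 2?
(-0.3, 3.7)

The green star was at (8.1, 3.7) in frame 1 and (7.8, 7.4) in frame 2.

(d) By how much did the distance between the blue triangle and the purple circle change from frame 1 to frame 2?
-0.9

Distance in frame 1: 5.1. Distance in frame 2: 4.2.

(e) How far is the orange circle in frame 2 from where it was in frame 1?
0.7

The orange circle moved from (8.0, 1.5) to (8.1, 0.8), a distance of √(0.1² + 0.7²) ≈ 0.7.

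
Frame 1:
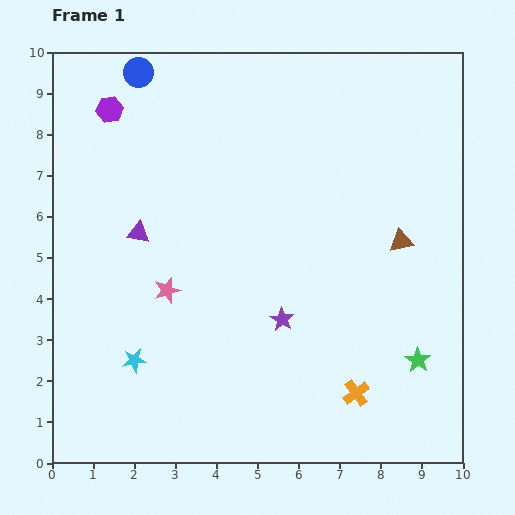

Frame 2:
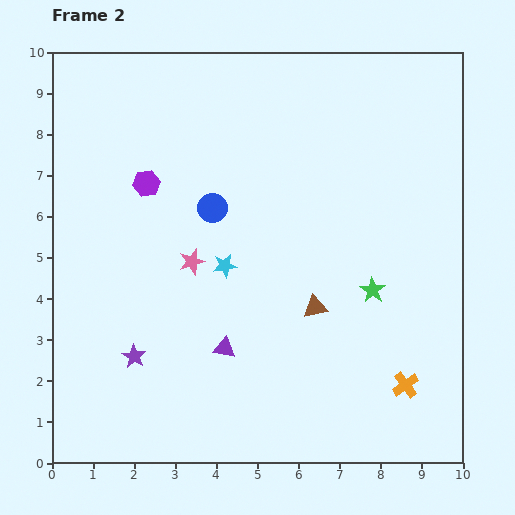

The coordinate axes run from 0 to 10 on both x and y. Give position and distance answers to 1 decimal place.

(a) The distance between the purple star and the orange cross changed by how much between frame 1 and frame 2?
+4.1

Distance in frame 1: 2.5. Distance in frame 2: 6.6.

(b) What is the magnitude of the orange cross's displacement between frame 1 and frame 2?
1.2

The orange cross moved from (7.4, 1.7) to (8.6, 1.9), a distance of √(1.2² + 0.2²) ≈ 1.2.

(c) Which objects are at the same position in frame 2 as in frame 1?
none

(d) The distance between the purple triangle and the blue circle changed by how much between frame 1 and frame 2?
-0.5

Distance in frame 1: 3.9. Distance in frame 2: 3.4.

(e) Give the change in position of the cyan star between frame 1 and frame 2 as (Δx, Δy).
(2.2, 2.3)

The cyan star was at (2.0, 2.5) in frame 1 and (4.2, 4.8) in frame 2.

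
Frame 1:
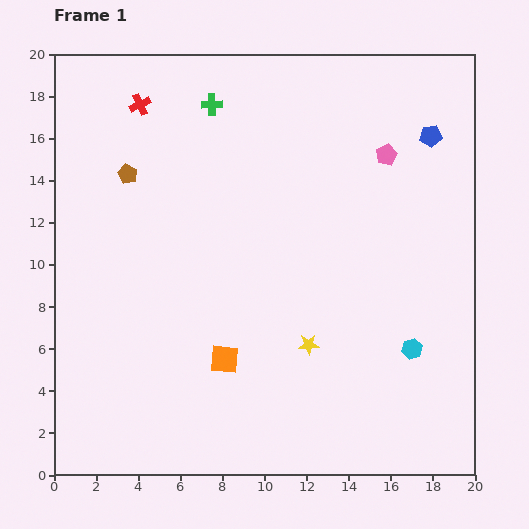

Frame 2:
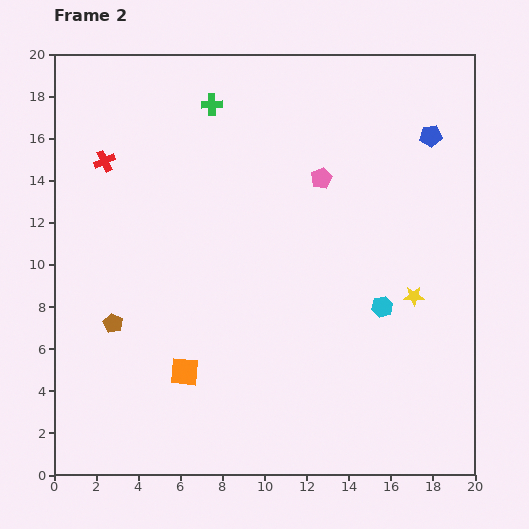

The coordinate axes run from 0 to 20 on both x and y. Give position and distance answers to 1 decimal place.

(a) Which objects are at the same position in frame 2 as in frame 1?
the blue pentagon, the green cross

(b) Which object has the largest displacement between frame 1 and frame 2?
the brown pentagon

(moved 7.1; next 5.5)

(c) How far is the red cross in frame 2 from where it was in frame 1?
3.2

The red cross moved from (4.1, 17.6) to (2.4, 14.9), a distance of √(1.7² + 2.7²) ≈ 3.2.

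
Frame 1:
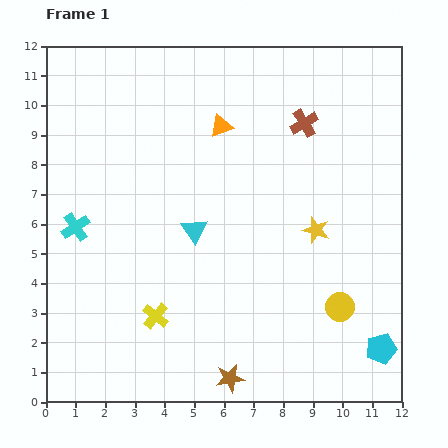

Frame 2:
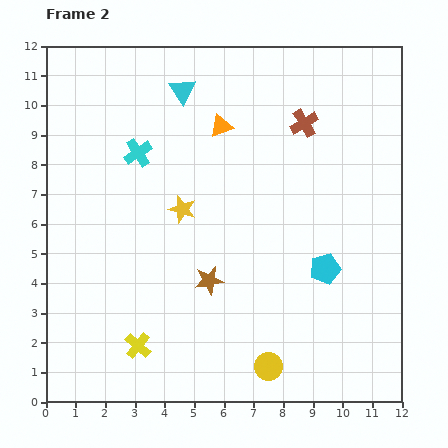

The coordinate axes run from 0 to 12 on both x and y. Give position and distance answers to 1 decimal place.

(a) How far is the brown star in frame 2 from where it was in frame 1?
3.4

The brown star moved from (6.2, 0.8) to (5.5, 4.1), a distance of √(0.7² + 3.3²) ≈ 3.4.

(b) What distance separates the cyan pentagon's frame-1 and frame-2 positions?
3.3

The cyan pentagon moved from (11.3, 1.8) to (9.4, 4.5), a distance of √(1.9² + 2.7²) ≈ 3.3.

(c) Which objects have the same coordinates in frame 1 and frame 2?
the orange triangle, the brown cross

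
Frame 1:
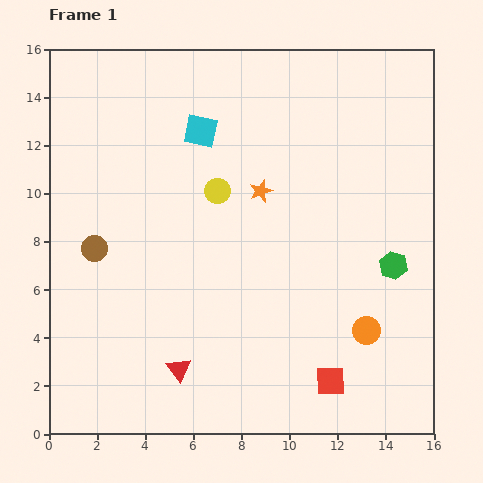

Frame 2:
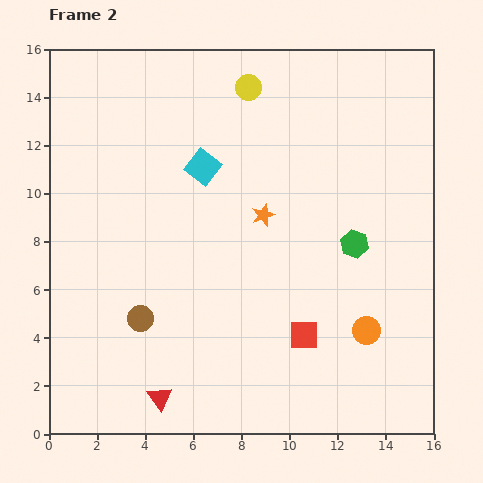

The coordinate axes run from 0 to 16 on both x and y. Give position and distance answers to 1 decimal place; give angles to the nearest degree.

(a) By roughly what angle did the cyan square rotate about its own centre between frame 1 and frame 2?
26° clockwise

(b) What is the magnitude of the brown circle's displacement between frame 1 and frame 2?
3.5

The brown circle moved from (1.9, 7.7) to (3.8, 4.8), a distance of √(1.9² + 2.9²) ≈ 3.5.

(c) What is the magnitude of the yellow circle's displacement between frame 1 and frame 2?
4.5

The yellow circle moved from (7.0, 10.1) to (8.3, 14.4), a distance of √(1.3² + 4.3²) ≈ 4.5.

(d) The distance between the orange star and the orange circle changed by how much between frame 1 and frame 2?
-0.9

Distance in frame 1: 7.3. Distance in frame 2: 6.4.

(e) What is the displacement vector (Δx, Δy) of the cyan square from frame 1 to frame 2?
(0.1, -1.5)

The cyan square was at (6.3, 12.6) in frame 1 and (6.4, 11.1) in frame 2.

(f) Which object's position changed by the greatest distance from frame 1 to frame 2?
the yellow circle

(moved 4.5; next 3.5)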